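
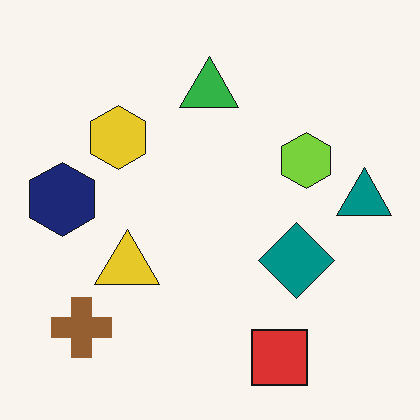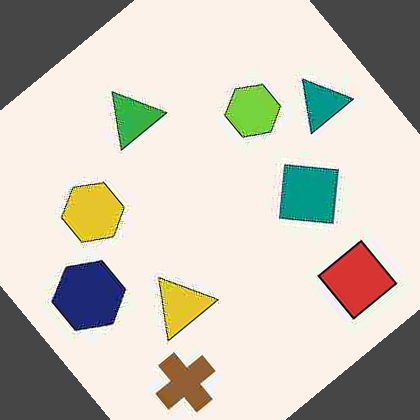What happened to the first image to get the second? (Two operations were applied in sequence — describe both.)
This is the original image degraded with heavy JPEG compression, then rotated counter-clockwise by a large amount — several tens of degrees.

Blocky 8×8 compression artifacts appear around shape edges and the flat background shows ringing — characteristic JPEG degradation. Every shape is tilted by the same angle and the image corners show triangular fill wedges — a whole-image rotation by a non-right angle.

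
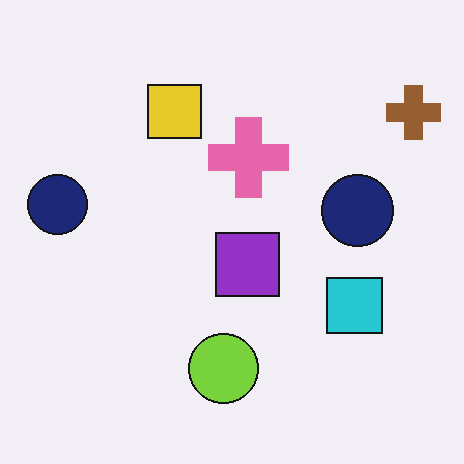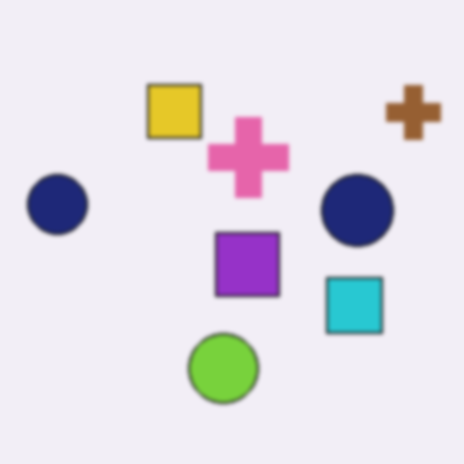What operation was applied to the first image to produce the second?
This is the original image lightly blurred.

Shape edges and outlines are uniformly softened across the whole image.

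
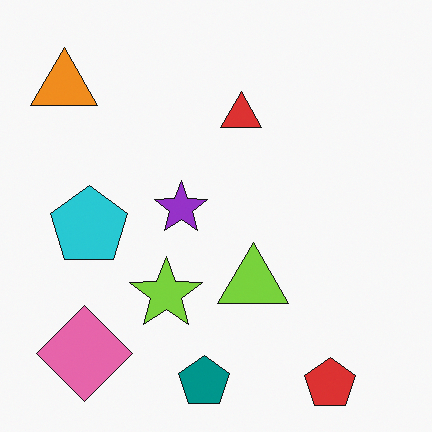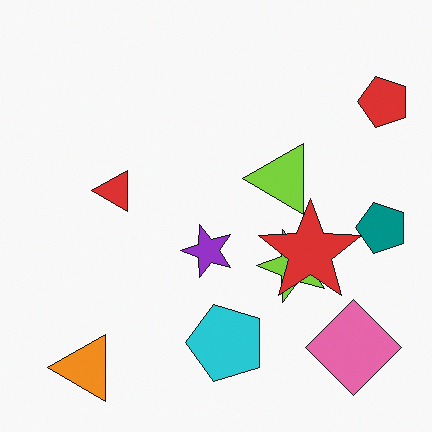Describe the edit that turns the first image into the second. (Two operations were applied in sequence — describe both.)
The image was rotated 90° counter-clockwise, then overlaid with an additional red star.

The red pentagon sits in the bottom-right of the first image and the top-right of the second — consistent with a whole-image 90° counter-clockwise rotation. A red star appears in the second image that is absent from the first.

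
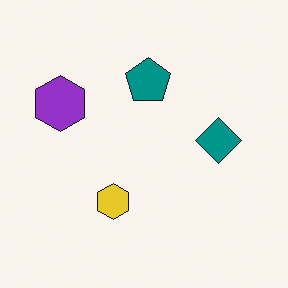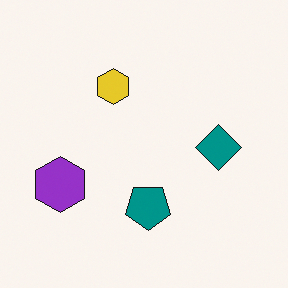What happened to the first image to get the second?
This is the original image flipped vertically (top ↔ bottom).

The teal pentagon is in the top of the first image and the bottom of the second — shapes on opposite sides of the horizontal midline have swapped in a mirror flip.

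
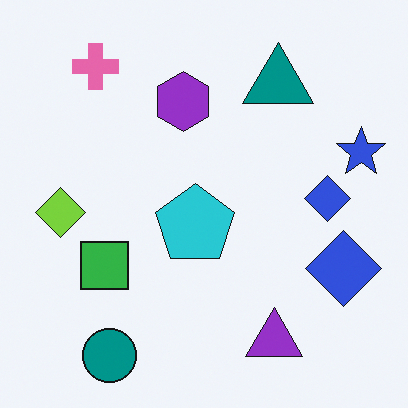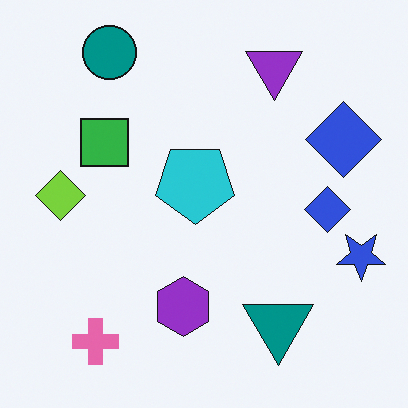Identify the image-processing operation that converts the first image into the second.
Flipped vertically (top ↔ bottom).

The teal circle is in the bottom-left of the first image and the top-left of the second — shapes on opposite sides of the horizontal midline have swapped in a mirror flip.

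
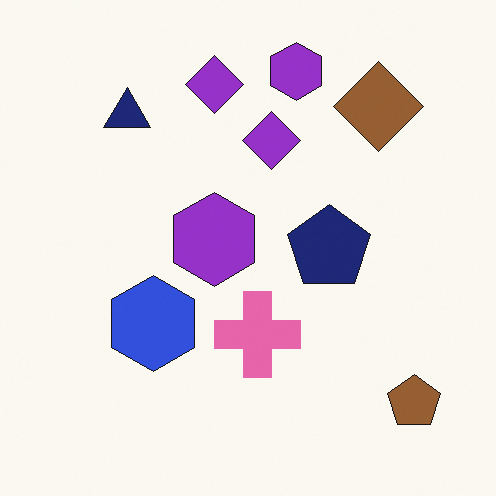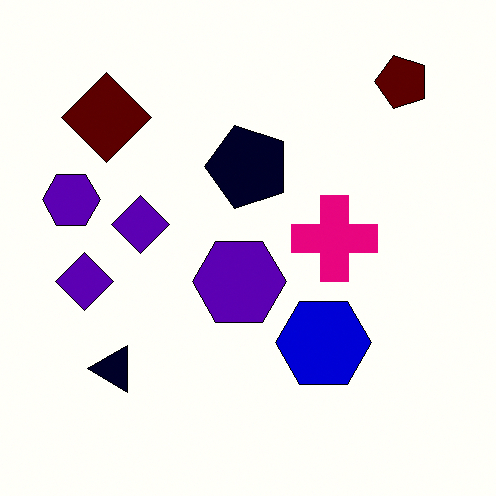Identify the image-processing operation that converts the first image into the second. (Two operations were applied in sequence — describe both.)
It was rotated 90° counter-clockwise, then given much higher contrast.

The brown pentagon sits in the bottom-right of the first image and the top-right of the second — consistent with a whole-image 90° counter-clockwise rotation. Tones are pushed away from mid-grey across the whole image — a global contrast change.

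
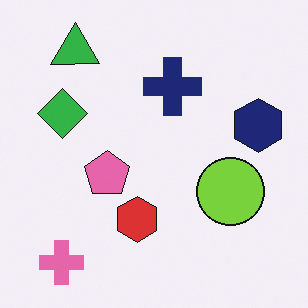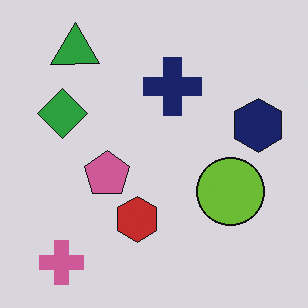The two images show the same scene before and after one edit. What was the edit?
The second image is the first slightly darkened.

Every pixel — background and shapes alike — is uniformly darkened.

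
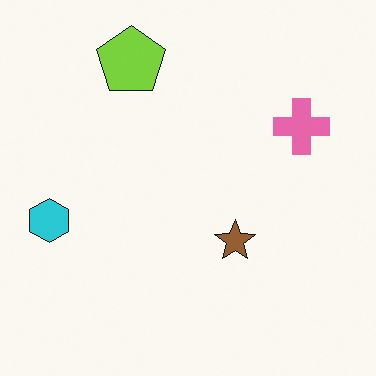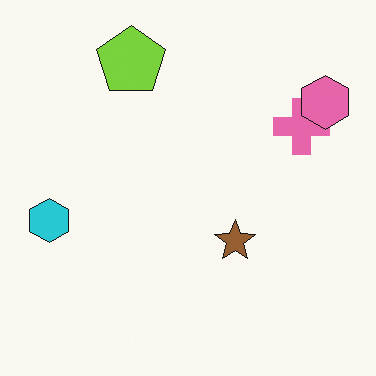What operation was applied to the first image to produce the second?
The image was overlaid with an additional pink hexagon.

A pink hexagon appears in the second image that is absent from the first.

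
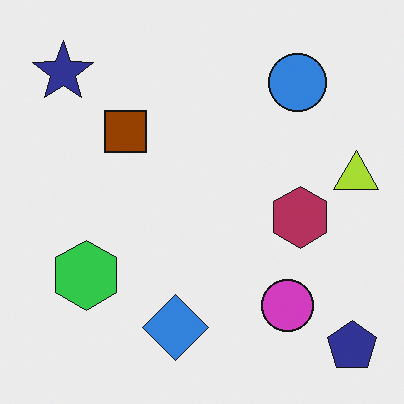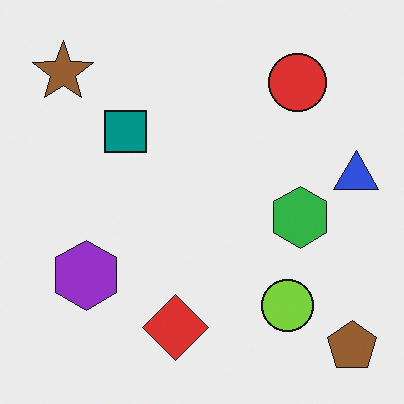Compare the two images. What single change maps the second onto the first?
The transformation is: hue-shifted through roughly half the color wheel.

Every shape's color has rotated by the same amount around the hue wheel — a uniform hue shift.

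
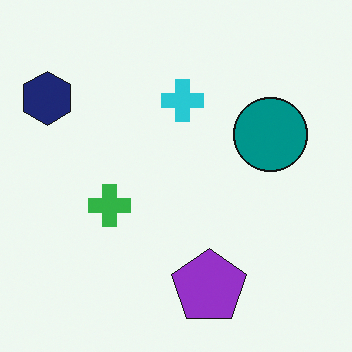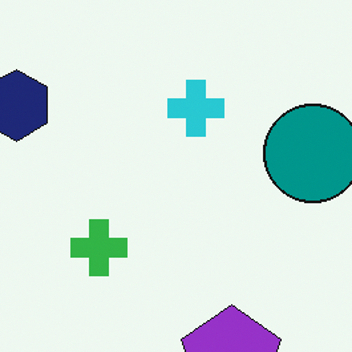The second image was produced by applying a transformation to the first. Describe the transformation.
It was cropped slightly and scaled back up.

The visible shapes are larger and the field of view is narrower; shapes near the original edges may be partly or wholly outside the frame — a crop-and-rescale.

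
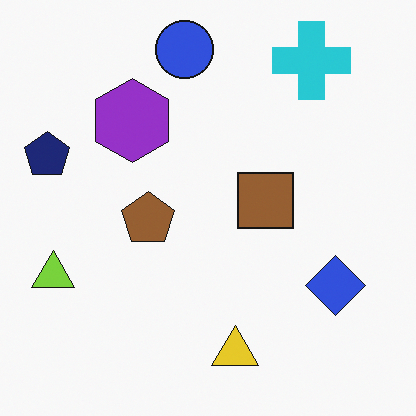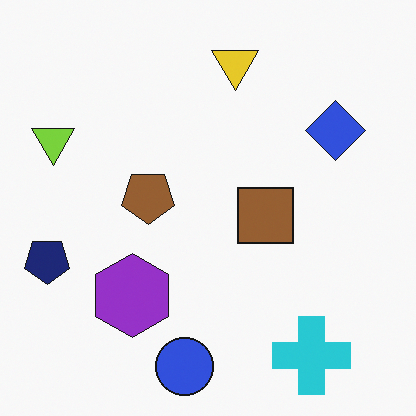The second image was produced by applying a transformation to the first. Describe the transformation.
It was flipped vertically (top ↔ bottom).

The blue circle is in the top of the first image and the bottom of the second — shapes on opposite sides of the horizontal midline have swapped in a mirror flip.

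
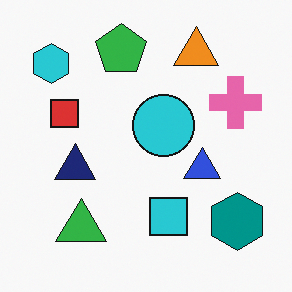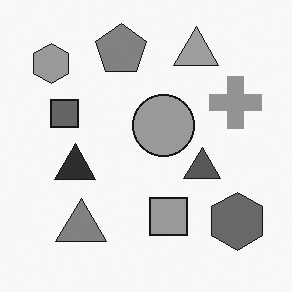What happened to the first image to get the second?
This is the original image converted to grayscale.

All color is removed — every shape is now a shade of grey.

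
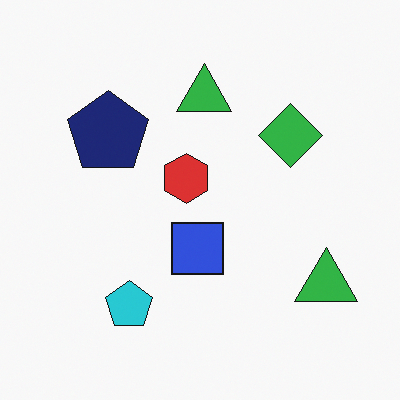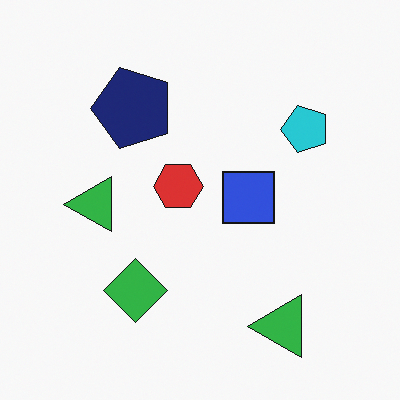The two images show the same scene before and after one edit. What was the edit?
Transposed (reflected across the top-left ↔ bottom-right diagonal).

Shapes have swapped their row and column positions — what was in the top-right is now in the bottom-left — a diagonal reflection.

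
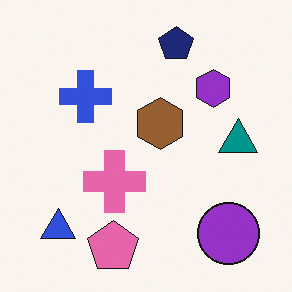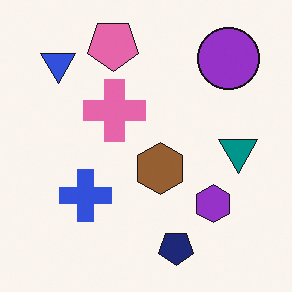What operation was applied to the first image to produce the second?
This is the original image flipped vertically (top ↔ bottom).

The navy pentagon is in the top of the first image and the bottom of the second — shapes on opposite sides of the horizontal midline have swapped in a mirror flip.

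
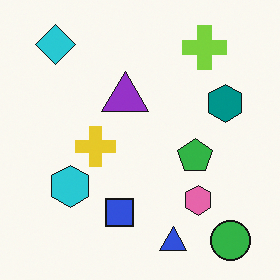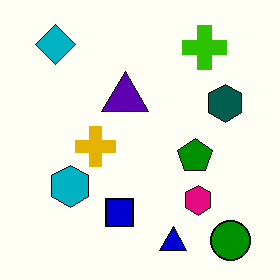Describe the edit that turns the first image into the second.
It was given much higher contrast.

Tones are pushed away from mid-grey across the whole image — a global contrast change.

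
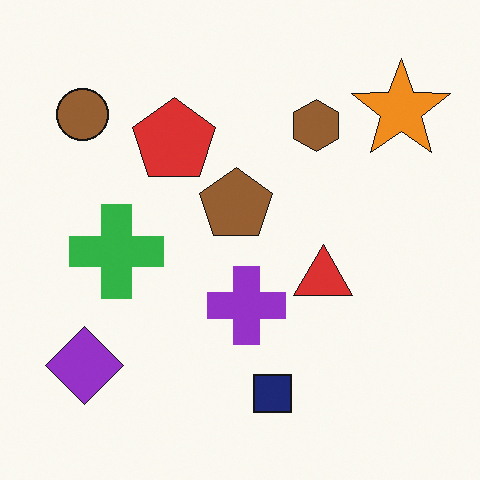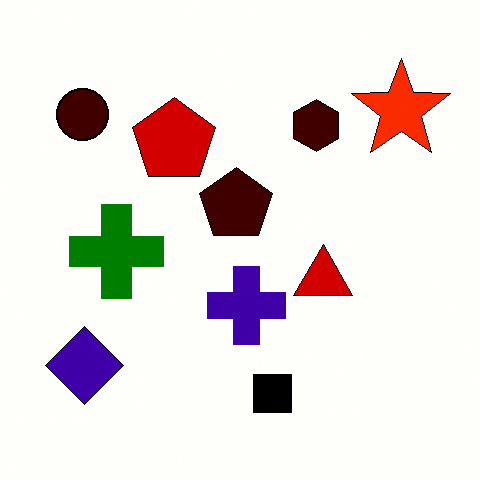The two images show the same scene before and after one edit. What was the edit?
The image was boosted in contrast.

Tones are pushed away from mid-grey across the whole image — a global contrast change.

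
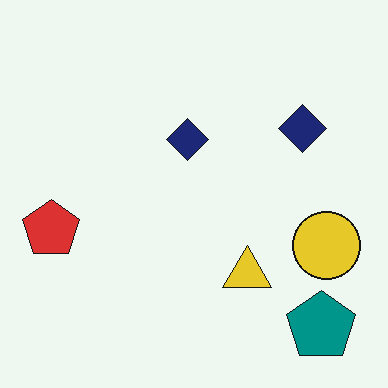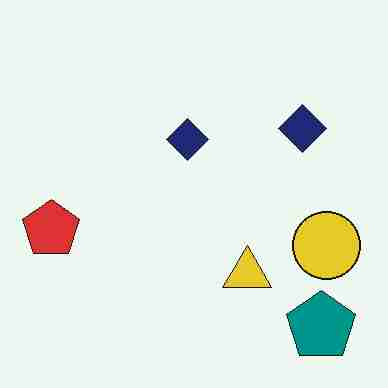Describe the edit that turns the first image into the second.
Degraded with heavy JPEG compression.

Blocky 8×8 compression artifacts appear around shape edges and the flat background shows ringing — characteristic JPEG degradation.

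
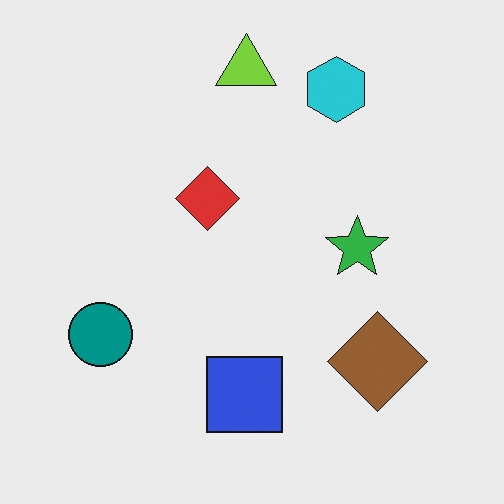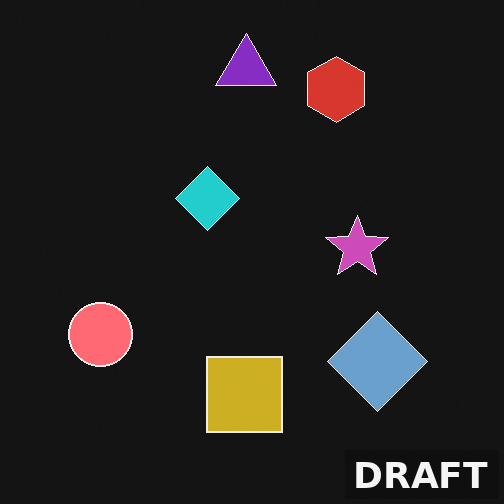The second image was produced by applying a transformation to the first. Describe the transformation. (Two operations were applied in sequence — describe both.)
The transformation is: color-inverted (negative), then watermarked with the text "DRAFT" in the lower-right corner.

The light background has become dark and every shape's color is its complement — a photographic negative. A dark label reading "DRAFT" appears in the lower-right corner.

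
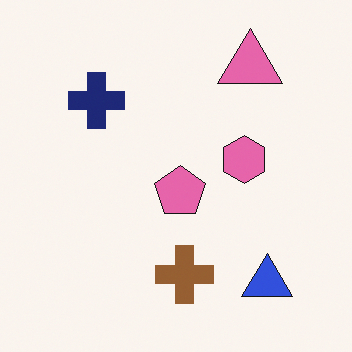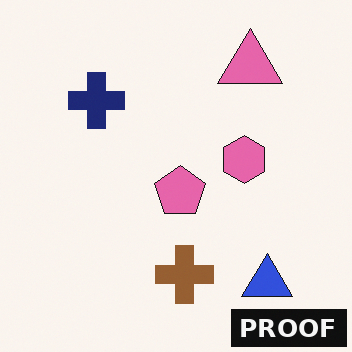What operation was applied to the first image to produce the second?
The second image is the first watermarked with the text "PROOF" in the lower-right corner.

A dark label reading "PROOF" appears in the lower-right corner.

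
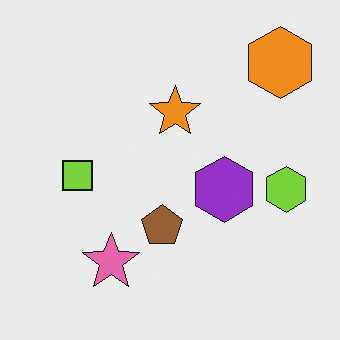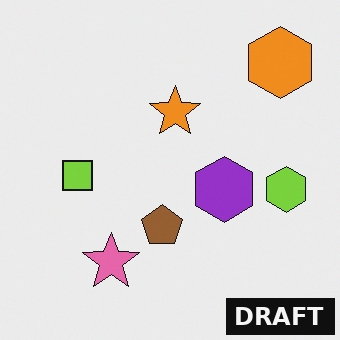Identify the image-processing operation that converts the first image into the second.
It was watermarked with the text "DRAFT" in the lower-right corner.

A dark label reading "DRAFT" appears in the lower-right corner.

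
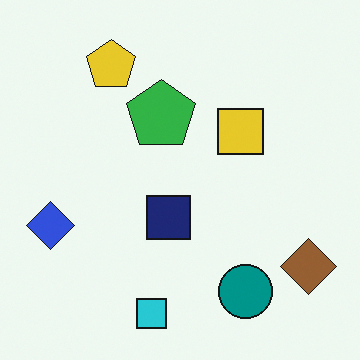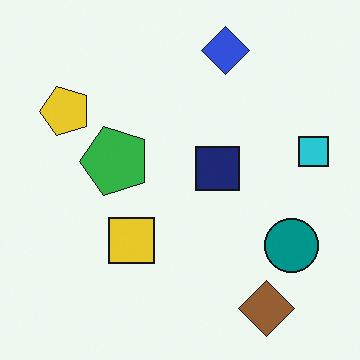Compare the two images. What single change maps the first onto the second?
This is the original image transposed (reflected across the top-left ↔ bottom-right diagonal).

Shapes have swapped their row and column positions — what was in the top-right is now in the bottom-left — a diagonal reflection.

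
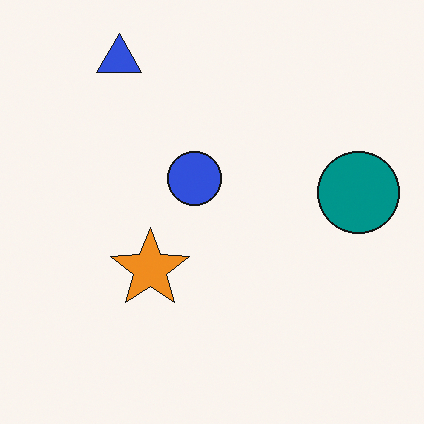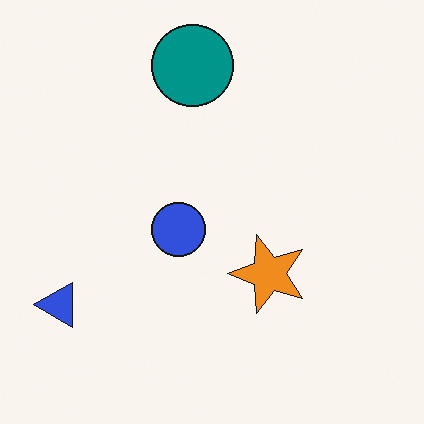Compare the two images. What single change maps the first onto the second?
It was rotated 90° counter-clockwise.

The blue triangle sits in the top-left of the first image and the bottom-left of the second — consistent with a whole-image 90° counter-clockwise rotation.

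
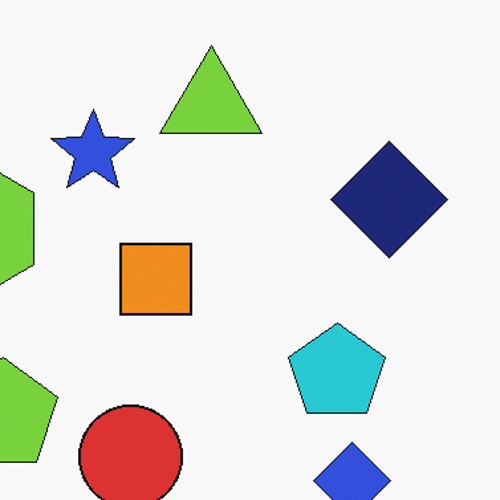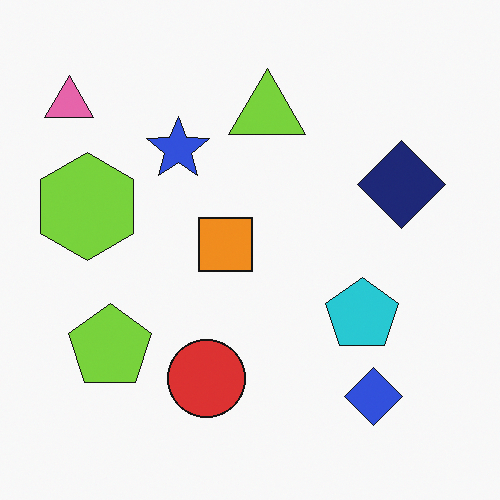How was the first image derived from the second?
The first image is the second cropped to a modestly smaller region and rescaled.

The visible shapes are larger and the field of view is narrower; shapes near the original edges may be partly or wholly outside the frame — a crop-and-rescale.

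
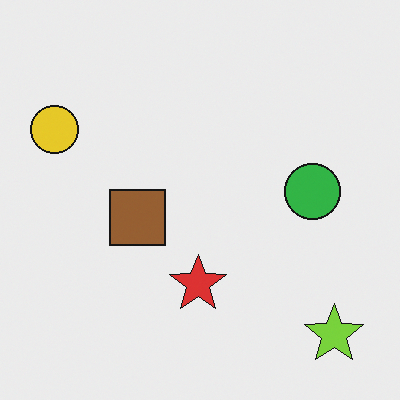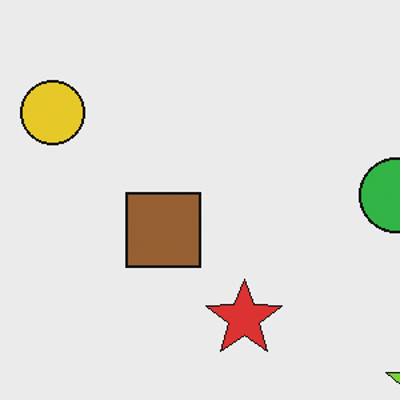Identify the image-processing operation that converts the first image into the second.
The second image is the first cropped to a modestly smaller region and rescaled.

The visible shapes are larger and the field of view is narrower; shapes near the original edges may be partly or wholly outside the frame — a crop-and-rescale.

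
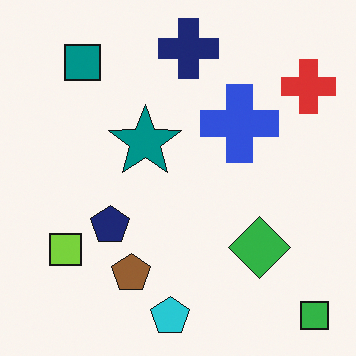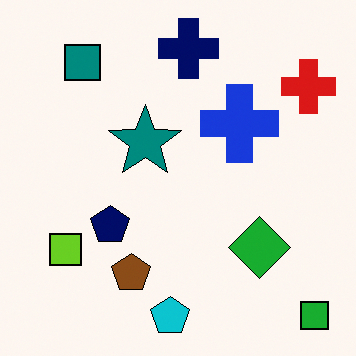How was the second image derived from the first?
It was given slightly increased contrast.

Tones are pushed away from mid-grey across the whole image — a global contrast change.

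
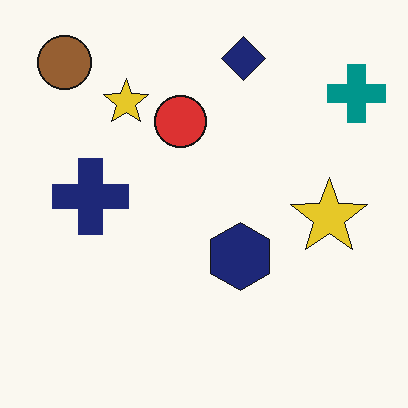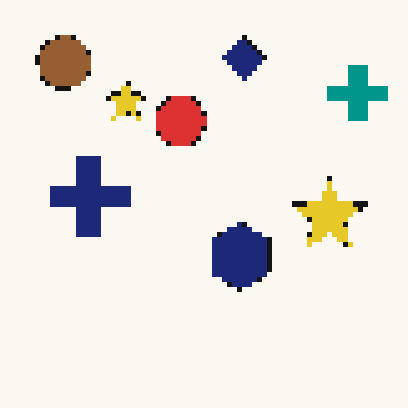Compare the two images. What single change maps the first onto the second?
The transformation is: mildly pixelated.

Shapes are reduced to large square blocks; fine edges and outlines are lost — a downscale-then-upscale (mosaic) effect.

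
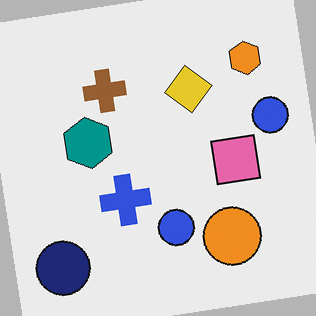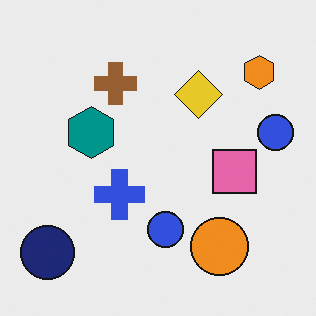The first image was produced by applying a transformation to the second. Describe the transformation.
Rotated counter-clockwise by a few degrees.

Every shape is tilted by the same angle and the image corners show triangular fill wedges — a whole-image rotation by a non-right angle.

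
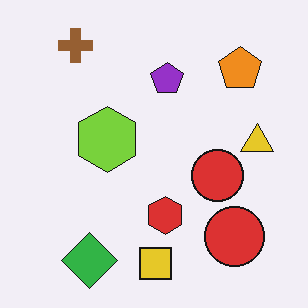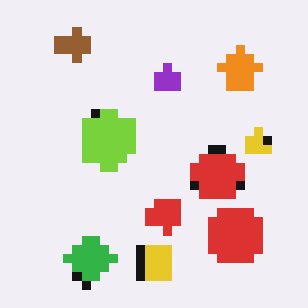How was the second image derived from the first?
Coarsely pixelated.

Shapes are reduced to large square blocks; fine edges and outlines are lost — a downscale-then-upscale (mosaic) effect.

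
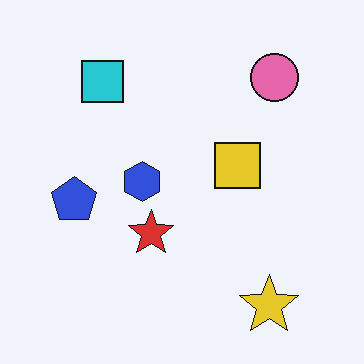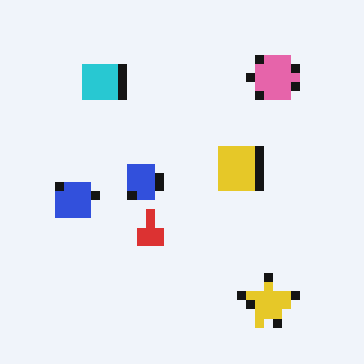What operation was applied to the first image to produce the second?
The second image is the first coarsely pixelated.

Shapes are reduced to large square blocks; fine edges and outlines are lost — a downscale-then-upscale (mosaic) effect.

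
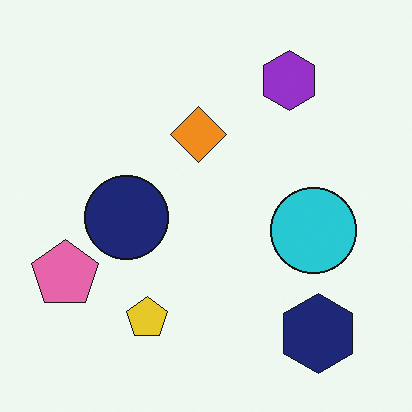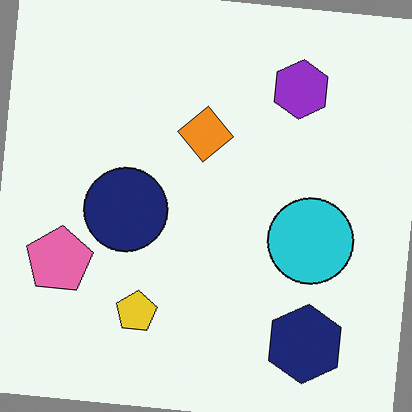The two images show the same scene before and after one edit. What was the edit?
It was rotated clockwise by a small amount.

Every shape is tilted by the same angle and the image corners show triangular fill wedges — a whole-image rotation by a non-right angle.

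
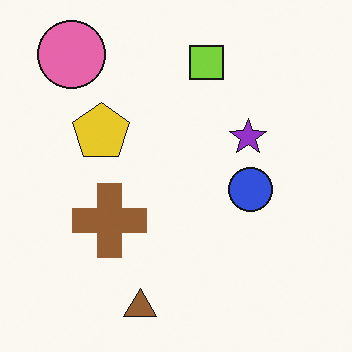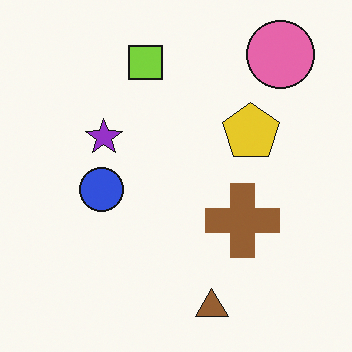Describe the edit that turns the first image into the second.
The second image is the first flipped horizontally (left ↔ right).

The pink circle is in the top-left of the first image and the top-right of the second — shapes on opposite sides of the vertical midline have swapped in a mirror flip.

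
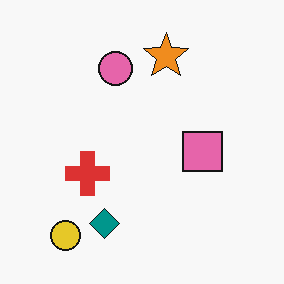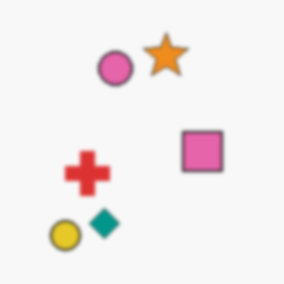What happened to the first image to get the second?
Slightly softened.

Shape edges and outlines are uniformly softened across the whole image.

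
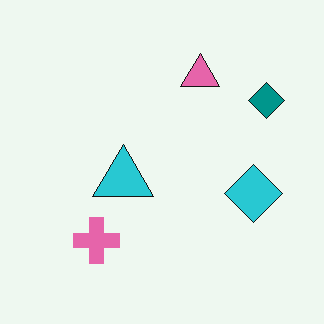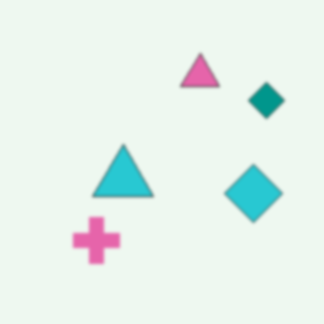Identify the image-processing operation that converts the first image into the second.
The transformation is: lightly blurred.

Shape edges and outlines are uniformly softened across the whole image.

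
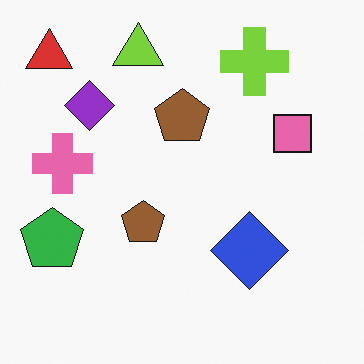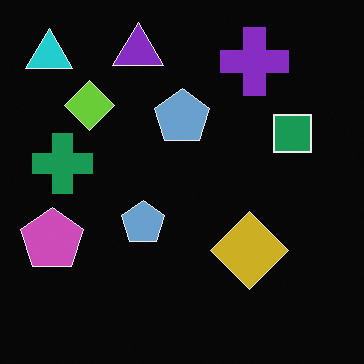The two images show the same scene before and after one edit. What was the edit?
It was color-inverted (negative).

The light background has become dark and every shape's color is its complement — a photographic negative.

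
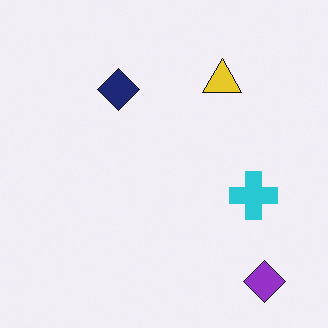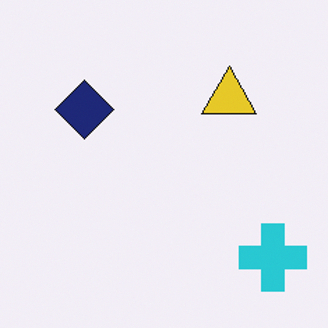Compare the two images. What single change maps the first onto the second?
The image was cropped to a modestly smaller region and rescaled.

The visible shapes are larger and the field of view is narrower; shapes near the original edges may be partly or wholly outside the frame — a crop-and-rescale.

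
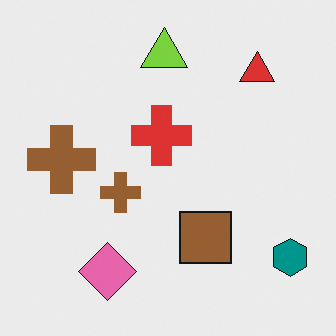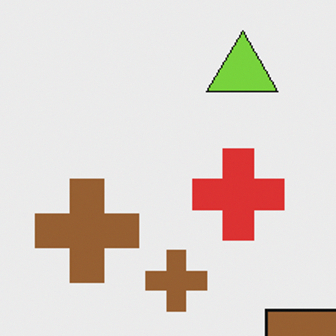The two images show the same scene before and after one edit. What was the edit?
The transformation is: cropped slightly and scaled back up.

The visible shapes are larger and the field of view is narrower; shapes near the original edges may be partly or wholly outside the frame — a crop-and-rescale.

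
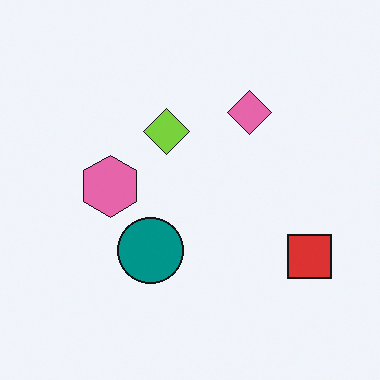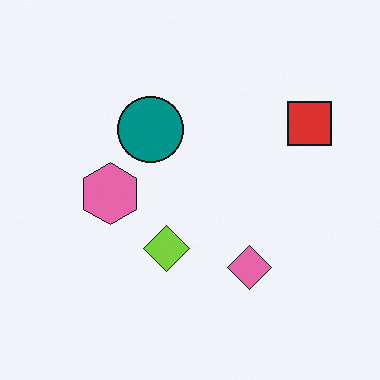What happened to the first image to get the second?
The second image is the first flipped vertically (top ↔ bottom).

The pink diamond is in the top of the first image and the bottom of the second — shapes on opposite sides of the horizontal midline have swapped in a mirror flip.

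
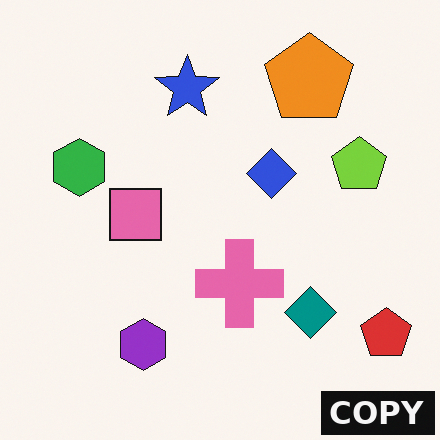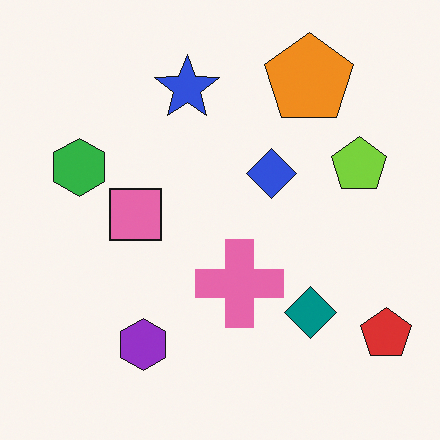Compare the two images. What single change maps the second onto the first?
This is the original image watermarked with the text "COPY" in the lower-right corner.

A dark label reading "COPY" appears in the lower-right corner.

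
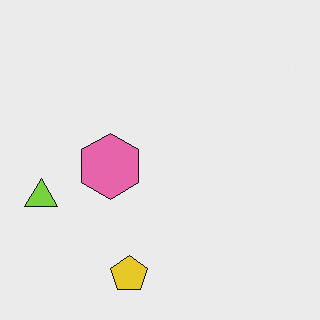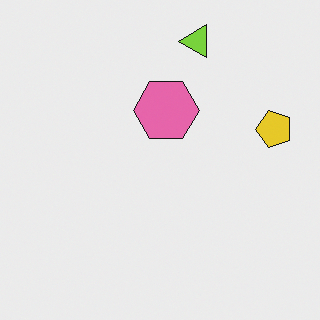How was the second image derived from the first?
The second image is the first transposed (reflected across the top-left ↔ bottom-right diagonal).

Shapes have swapped their row and column positions — what was in the top-right is now in the bottom-left — a diagonal reflection.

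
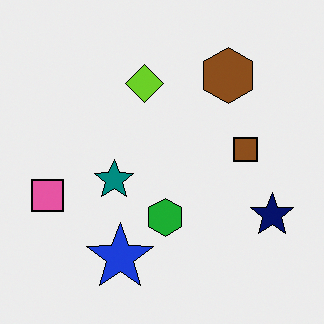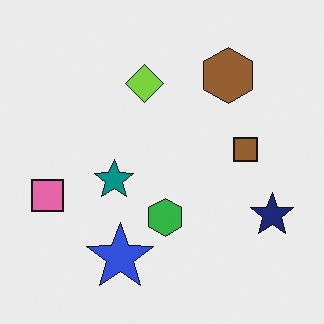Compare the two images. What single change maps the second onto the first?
It was given slightly increased contrast.

Tones are pushed away from mid-grey across the whole image — a global contrast change.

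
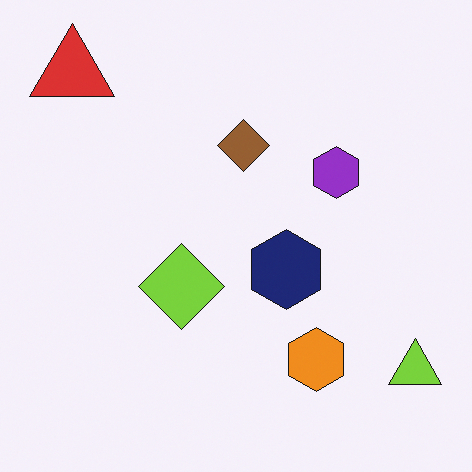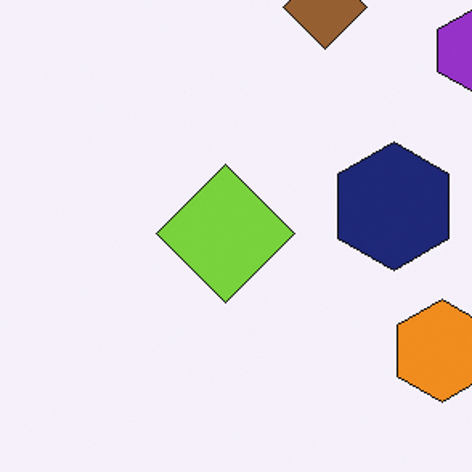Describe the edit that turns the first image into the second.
The second image is the first cropped slightly and scaled back up.

The visible shapes are larger and the field of view is narrower; shapes near the original edges may be partly or wholly outside the frame — a crop-and-rescale.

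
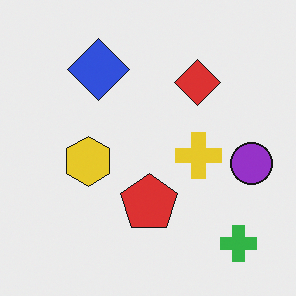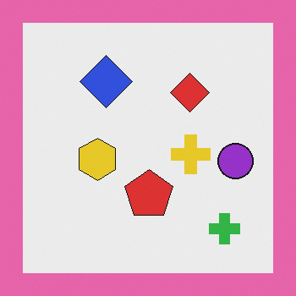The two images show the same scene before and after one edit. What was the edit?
This is the original image framed with a pink border.

A solid pink frame runs around the edge of the second image, with the content slightly shrunk inside it.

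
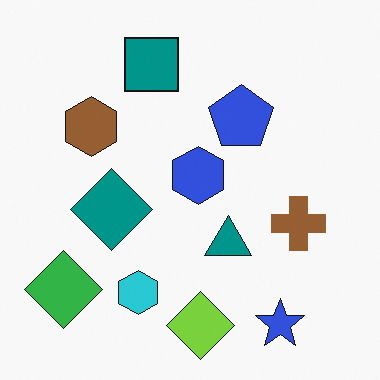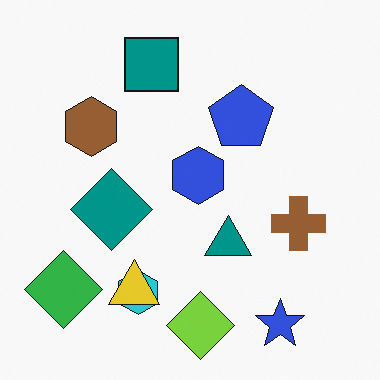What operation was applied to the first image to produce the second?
This is the original image overlaid with an additional yellow triangle.

A yellow triangle appears in the second image that is absent from the first.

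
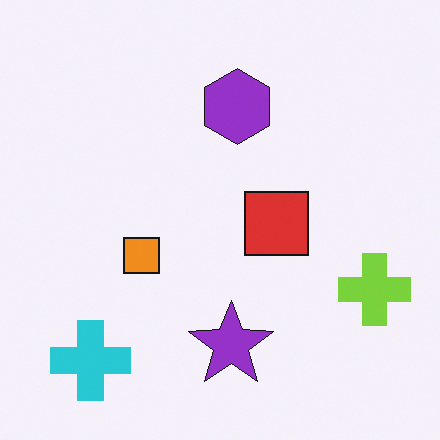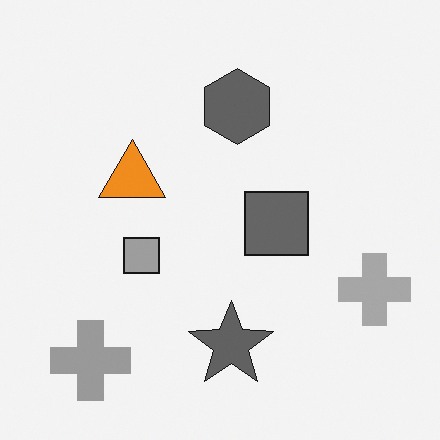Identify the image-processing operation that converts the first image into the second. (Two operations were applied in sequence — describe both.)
Converted to grayscale, then overlaid with an additional orange triangle.

All color is removed — every shape is now a shade of grey. An orange triangle appears in the second image that is absent from the first.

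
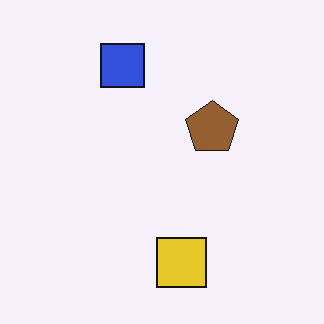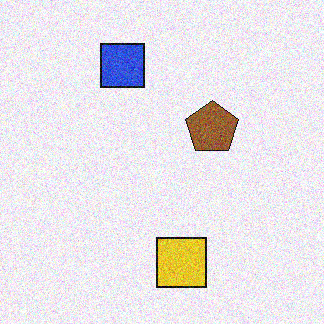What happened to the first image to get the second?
The image was degraded with visible gaussian noise.

Random speckle covers the whole image, including the flat background.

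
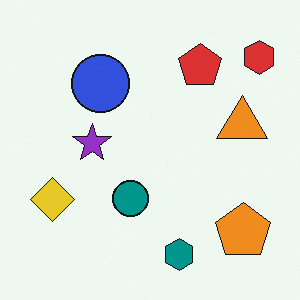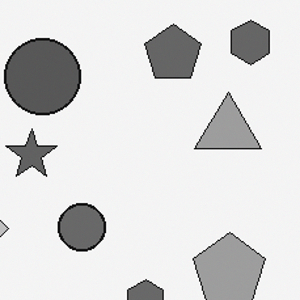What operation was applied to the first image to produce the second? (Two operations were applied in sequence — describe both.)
This is the original image cropped slightly and scaled back up, then converted to grayscale.

The visible shapes are larger and the field of view is narrower; shapes near the original edges may be partly or wholly outside the frame — a crop-and-rescale. All color is removed — every shape is now a shade of grey.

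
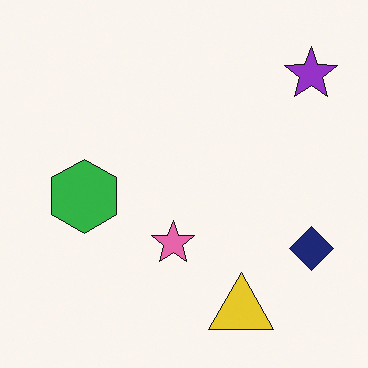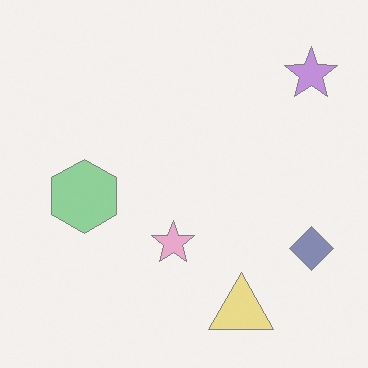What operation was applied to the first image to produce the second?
The image was given much lower contrast.

Tones are pushed toward mid-grey across the whole image — a global contrast change.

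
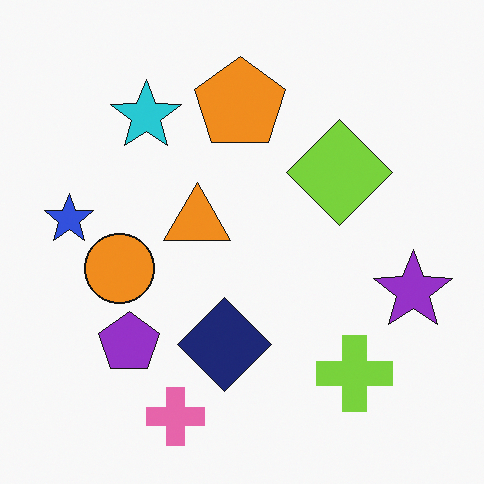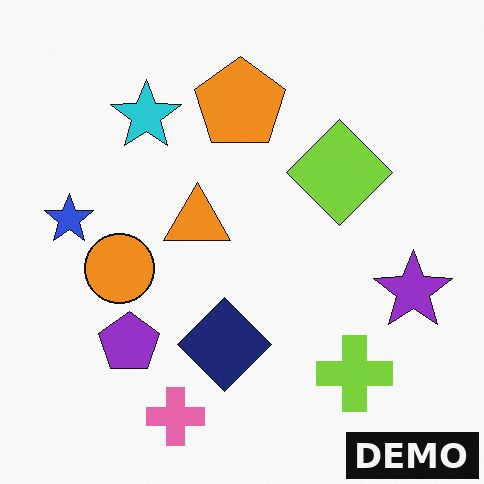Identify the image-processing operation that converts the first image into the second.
The transformation is: watermarked with the text "DEMO" in the lower-right corner.

A dark label reading "DEMO" appears in the lower-right corner.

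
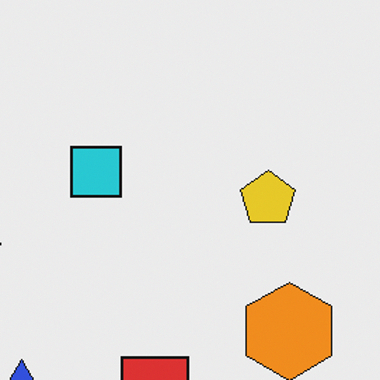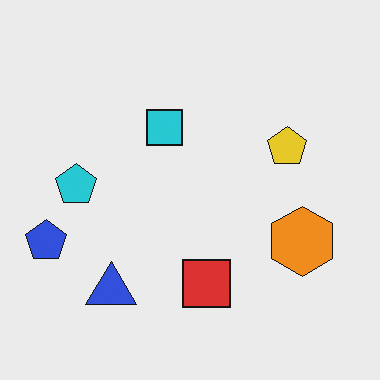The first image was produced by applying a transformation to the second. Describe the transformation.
The image was cropped to a modestly smaller region and rescaled.

The visible shapes are larger and the field of view is narrower; shapes near the original edges may be partly or wholly outside the frame — a crop-and-rescale.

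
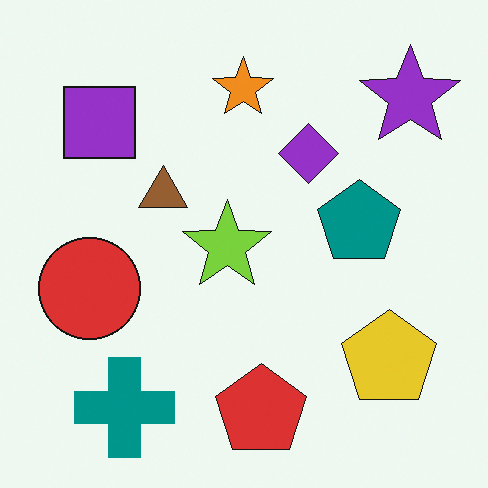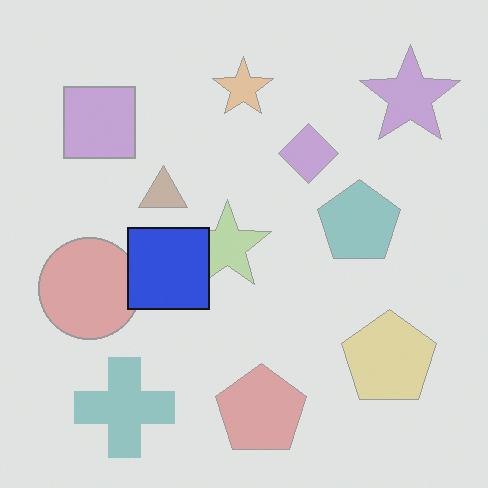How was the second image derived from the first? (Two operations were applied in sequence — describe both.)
Given much lower contrast, then overlaid with an additional blue square.

Tones are pushed toward mid-grey across the whole image — a global contrast change. A blue square appears in the second image that is absent from the first.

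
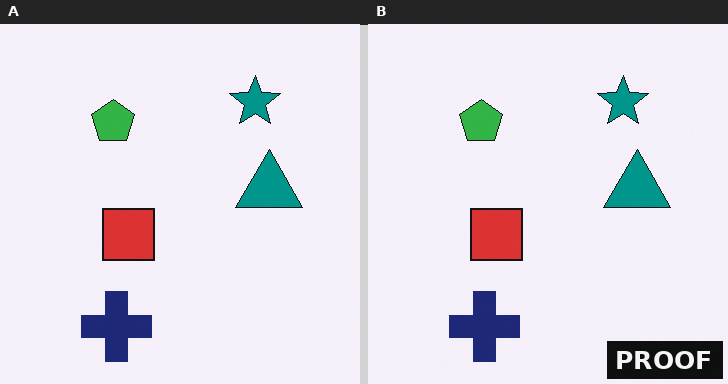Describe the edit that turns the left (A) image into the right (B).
Watermarked with the text "PROOF" in the lower-right corner.

A dark label reading "PROOF" appears in the lower-right corner.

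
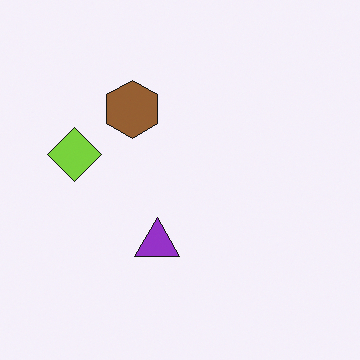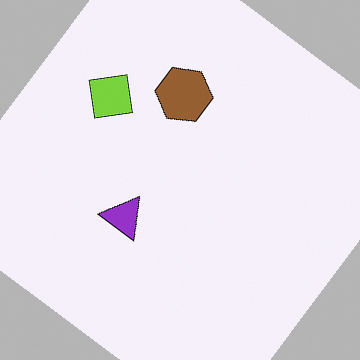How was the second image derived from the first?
It was rotated clockwise by a large amount — several tens of degrees.

Every shape is tilted by the same angle and the image corners show triangular fill wedges — a whole-image rotation by a non-right angle.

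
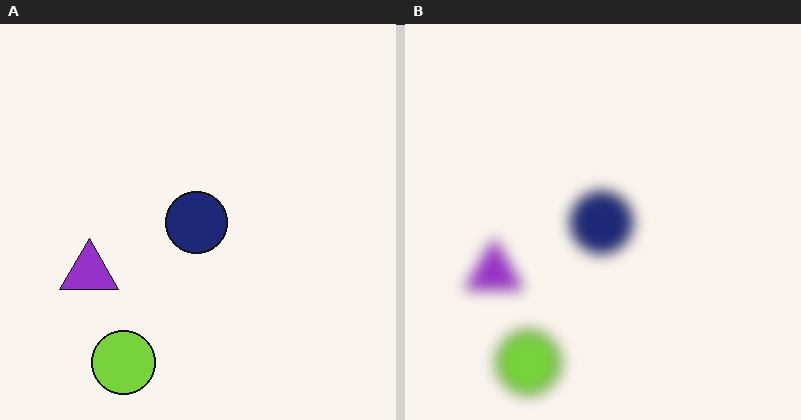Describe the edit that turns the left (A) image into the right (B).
The image was strongly gaussian-blurred.

Shape edges and outlines are uniformly softened across the whole image.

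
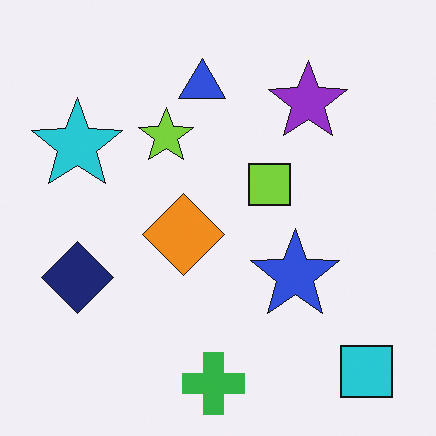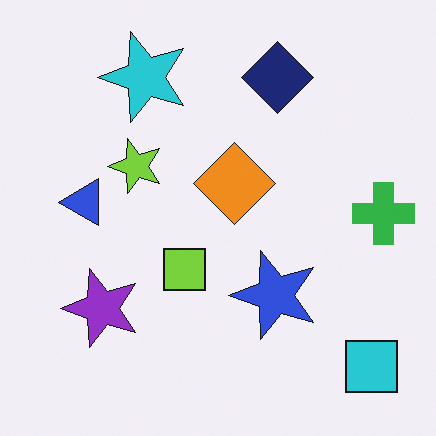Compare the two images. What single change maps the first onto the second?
The image was transposed (reflected across the top-left ↔ bottom-right diagonal).

Shapes have swapped their row and column positions — what was in the top-right is now in the bottom-left — a diagonal reflection.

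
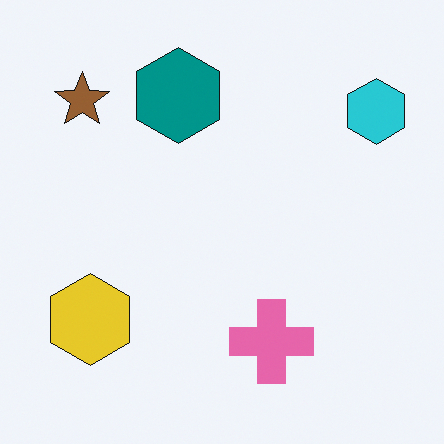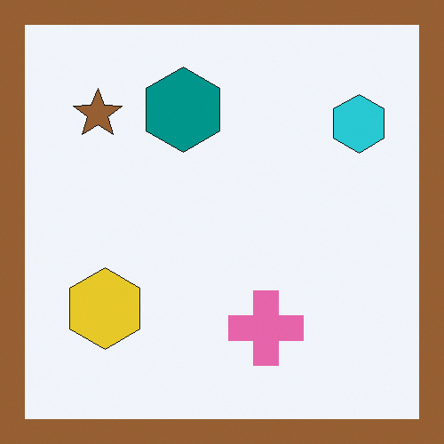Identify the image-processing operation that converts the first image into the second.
Framed with a brown border.

A solid brown frame runs around the edge of the second image, with the content slightly shrunk inside it.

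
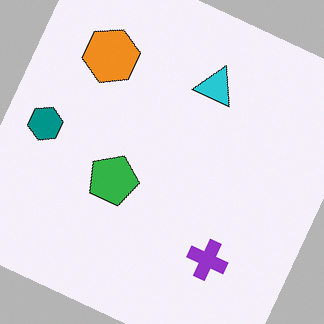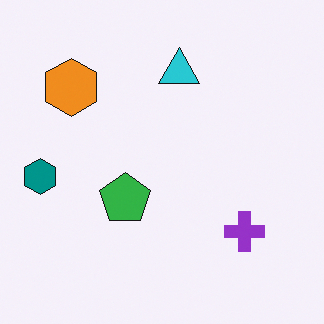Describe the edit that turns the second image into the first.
Rotated clockwise by a clearly visible amount.

Every shape is tilted by the same angle and the image corners show triangular fill wedges — a whole-image rotation by a non-right angle.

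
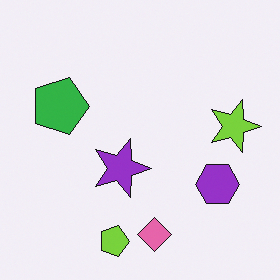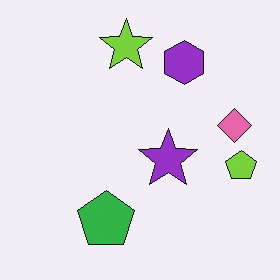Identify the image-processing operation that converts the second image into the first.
The first image is the second rotated 90° clockwise.

The lime pentagon sits in the right of the second image and the bottom of the first — consistent with a whole-image 90° clockwise rotation.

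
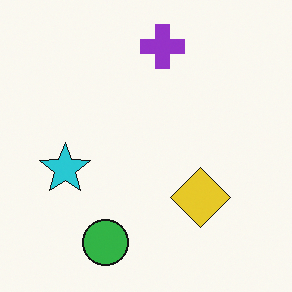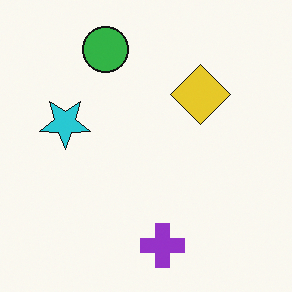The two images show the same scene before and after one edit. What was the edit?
The second image is the first flipped vertically (top ↔ bottom).

The purple cross is in the top of the first image and the bottom of the second — shapes on opposite sides of the horizontal midline have swapped in a mirror flip.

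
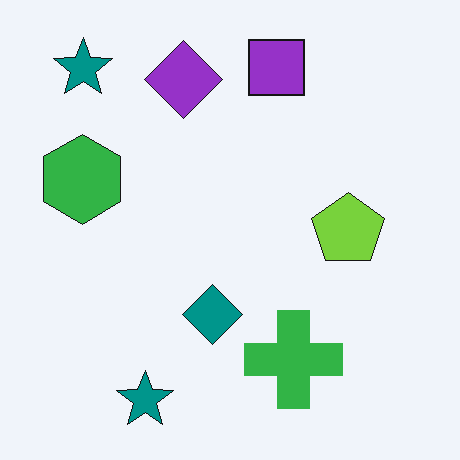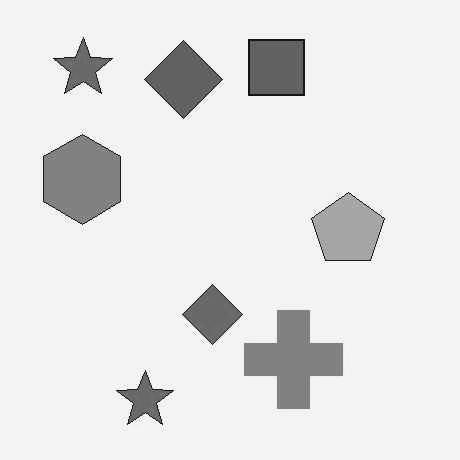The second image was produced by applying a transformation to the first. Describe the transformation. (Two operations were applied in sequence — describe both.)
Given moderate JPEG compression, then converted to grayscale.

Blocky 8×8 compression artifacts appear around shape edges and the flat background shows ringing — characteristic JPEG degradation. All color is removed — every shape is now a shade of grey.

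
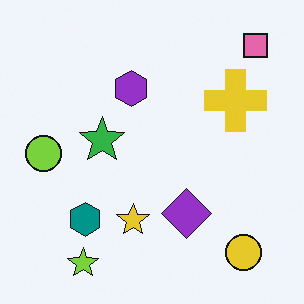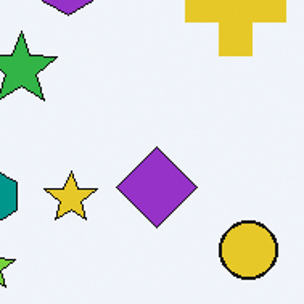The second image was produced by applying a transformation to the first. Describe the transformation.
The image was cropped slightly and scaled back up.

The visible shapes are larger and the field of view is narrower; shapes near the original edges may be partly or wholly outside the frame — a crop-and-rescale.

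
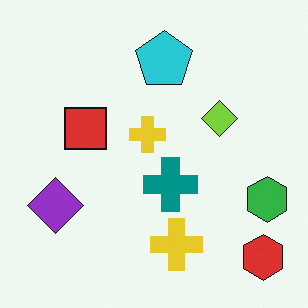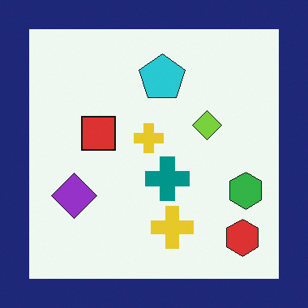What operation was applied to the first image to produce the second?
The transformation is: framed with a navy border.

A solid navy frame runs around the edge of the second image, with the content slightly shrunk inside it.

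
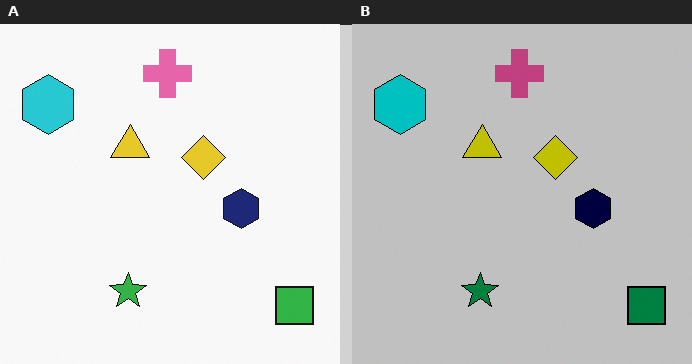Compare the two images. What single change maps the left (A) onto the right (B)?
It was heavily posterized to just a handful of flat colors.

Each flat color has snapped to a coarser quantized level — most visibly, the near-white background has dropped to a flat grey.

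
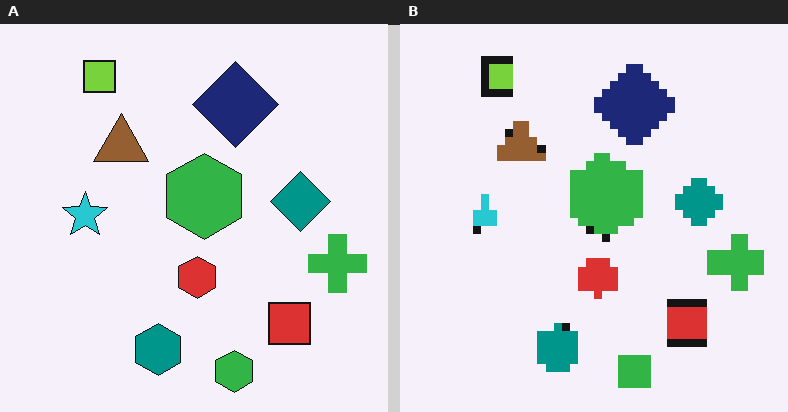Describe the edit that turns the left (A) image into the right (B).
It was pixelated into visible square blocks.

Shapes are reduced to large square blocks; fine edges and outlines are lost — a downscale-then-upscale (mosaic) effect.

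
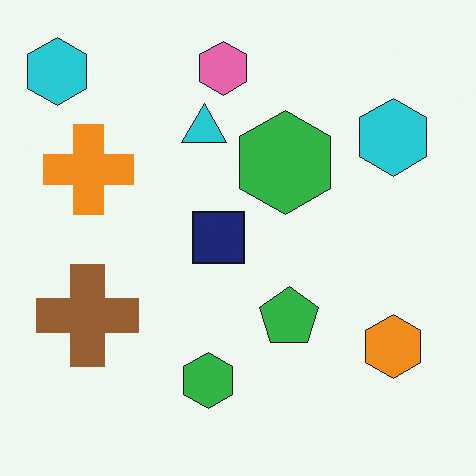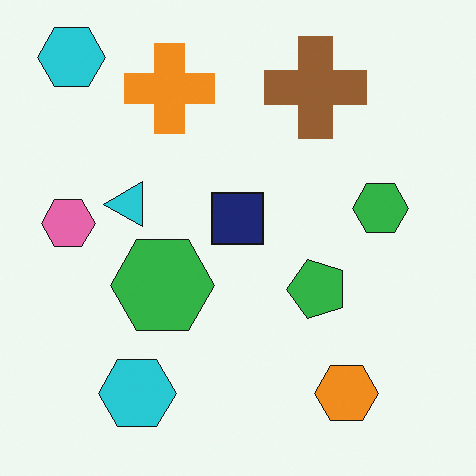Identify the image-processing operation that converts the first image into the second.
The image was transposed (reflected across the top-left ↔ bottom-right diagonal).

Shapes have swapped their row and column positions — what was in the top-right is now in the bottom-left — a diagonal reflection.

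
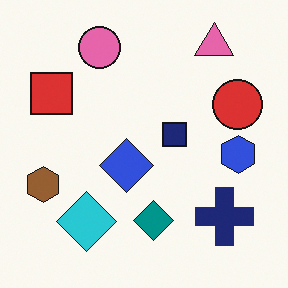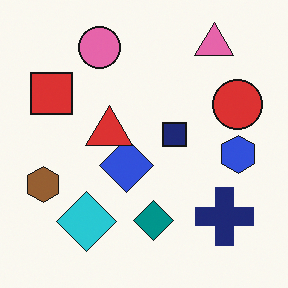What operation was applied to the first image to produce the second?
The second image is the first overlaid with an additional red triangle.

A red triangle appears in the second image that is absent from the first.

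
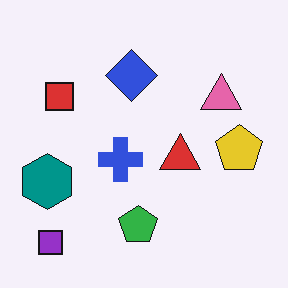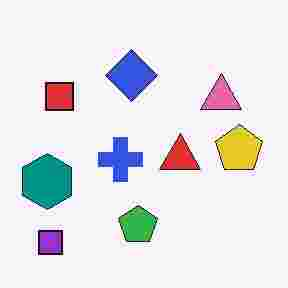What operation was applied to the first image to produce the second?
The second image is the first degraded with heavy JPEG compression.

Blocky 8×8 compression artifacts appear around shape edges and the flat background shows ringing — characteristic JPEG degradation.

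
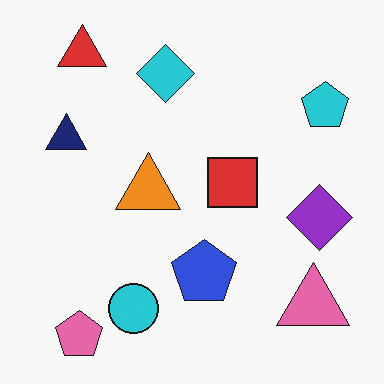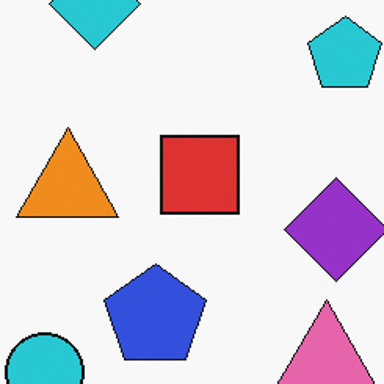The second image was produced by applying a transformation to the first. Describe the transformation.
The transformation is: cropped to a modestly smaller region and rescaled.

The visible shapes are larger and the field of view is narrower; shapes near the original edges may be partly or wholly outside the frame — a crop-and-rescale.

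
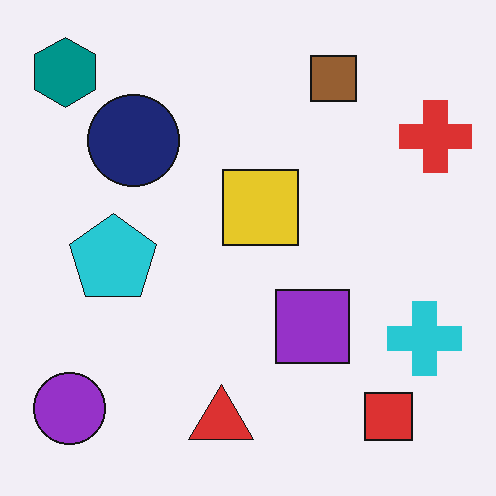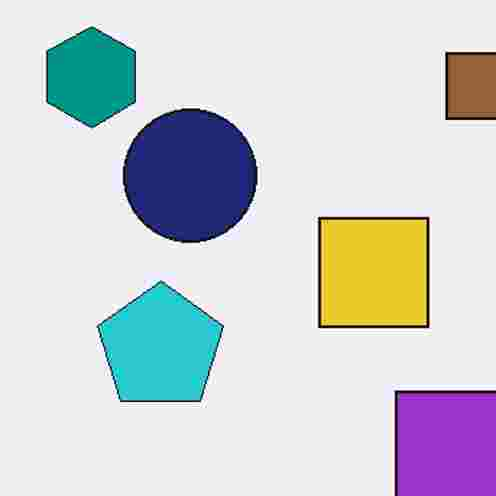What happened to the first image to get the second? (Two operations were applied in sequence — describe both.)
The image was cropped slightly and scaled back up, then heavily JPEG-compressed with obvious blocking artifacts.

The visible shapes are larger and the field of view is narrower; shapes near the original edges may be partly or wholly outside the frame — a crop-and-rescale. Blocky 8×8 compression artifacts appear around shape edges and the flat background shows ringing — characteristic JPEG degradation.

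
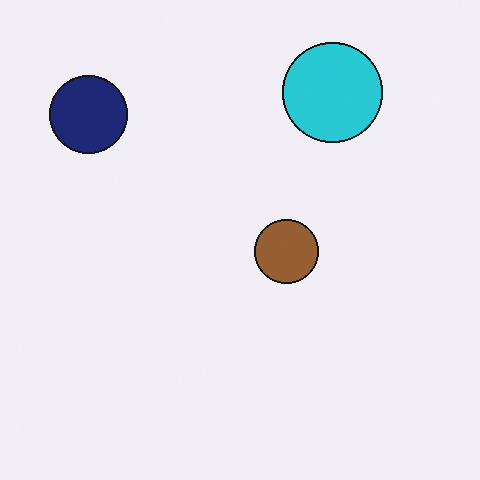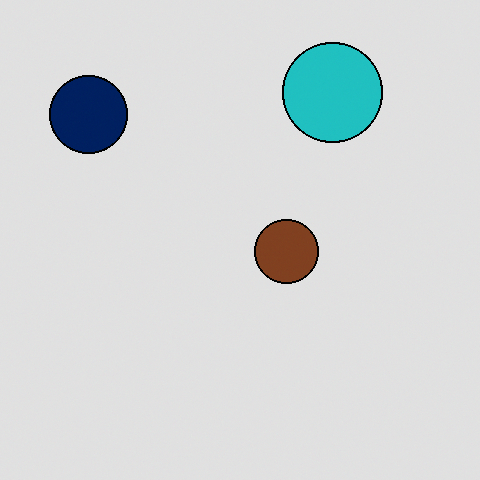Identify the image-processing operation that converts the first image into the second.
Posterized to a reduced palette.

Each flat color has snapped to a coarser quantized level — most visibly, the near-white background has dropped to a flat grey.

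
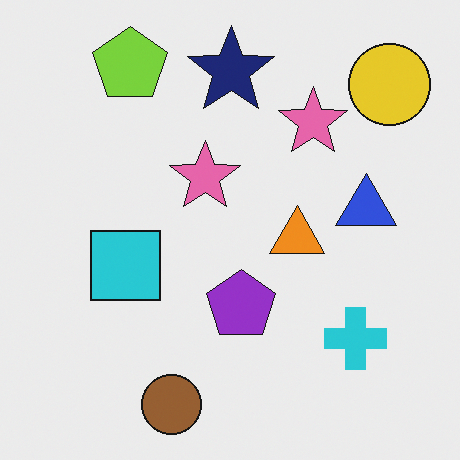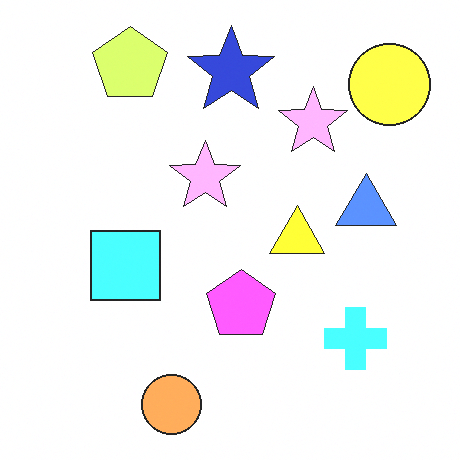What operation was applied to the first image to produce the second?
The second image is the first substantially brightened.

Every pixel — background and shapes alike — is uniformly brightened.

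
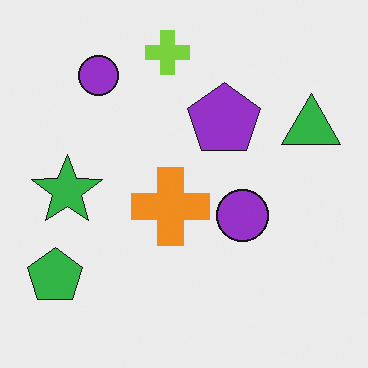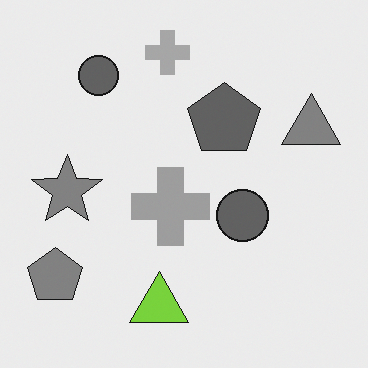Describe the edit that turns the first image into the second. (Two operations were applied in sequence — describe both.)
Converted to grayscale, then overlaid with an additional lime triangle.

All color is removed — every shape is now a shade of grey. A lime triangle appears in the second image that is absent from the first.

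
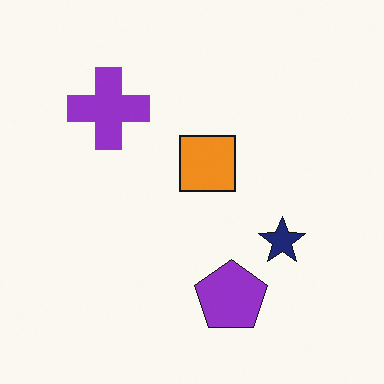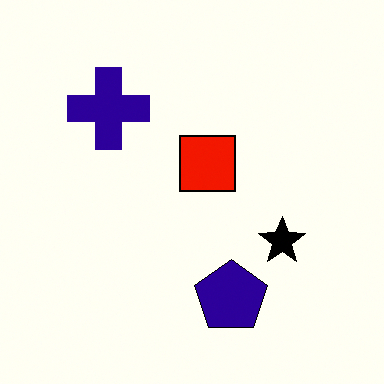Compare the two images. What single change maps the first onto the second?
Boosted in contrast.

Tones are pushed away from mid-grey across the whole image — a global contrast change.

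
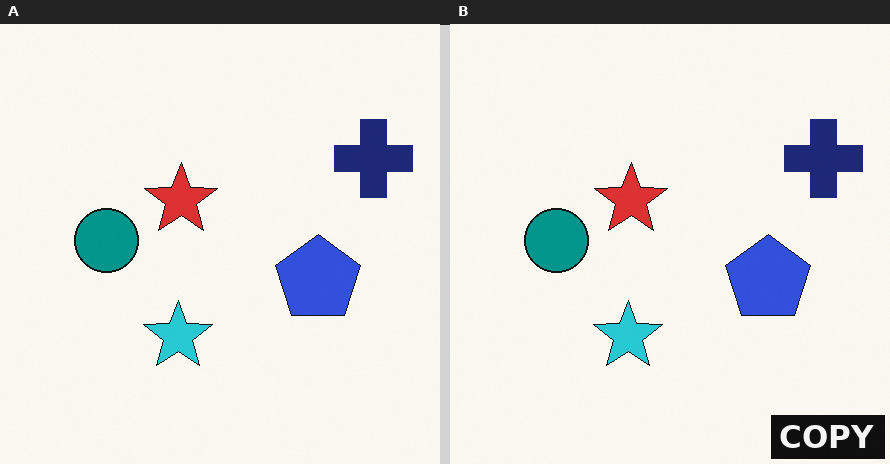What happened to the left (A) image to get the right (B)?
It was watermarked with the text "COPY" in the lower-right corner.

A dark label reading "COPY" appears in the lower-right corner.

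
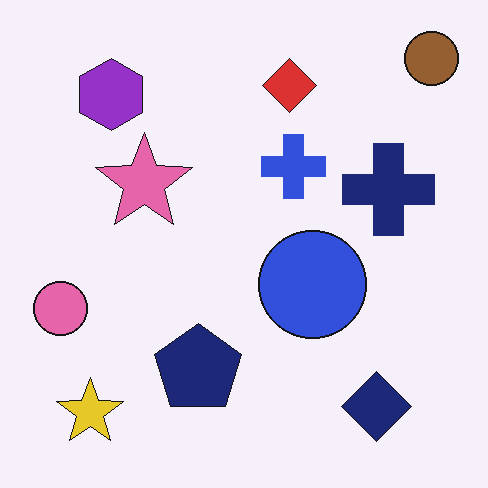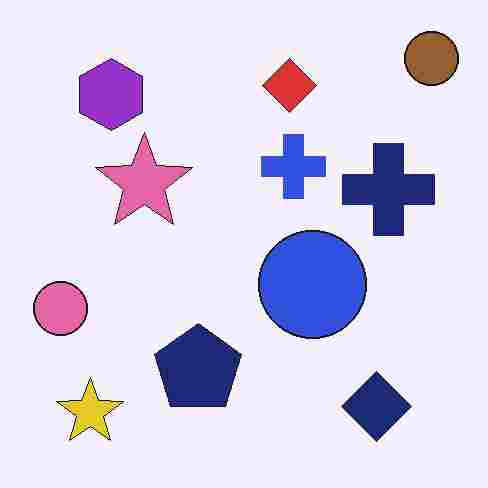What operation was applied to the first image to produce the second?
The image was heavily JPEG-compressed with obvious blocking artifacts.

Blocky 8×8 compression artifacts appear around shape edges and the flat background shows ringing — characteristic JPEG degradation.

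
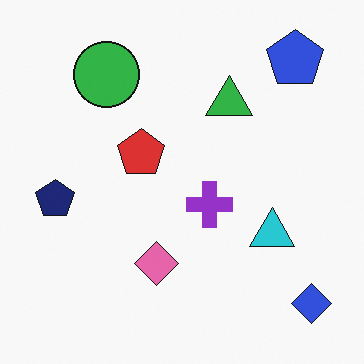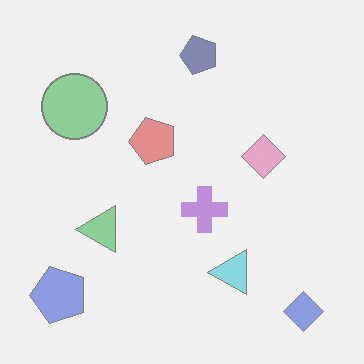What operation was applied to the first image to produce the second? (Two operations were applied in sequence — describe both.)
It was washed out (contrast reduced), then transposed (reflected across the top-left ↔ bottom-right diagonal).

Tones are pushed toward mid-grey across the whole image — a global contrast change. Shapes have swapped their row and column positions — what was in the top-right is now in the bottom-left — a diagonal reflection.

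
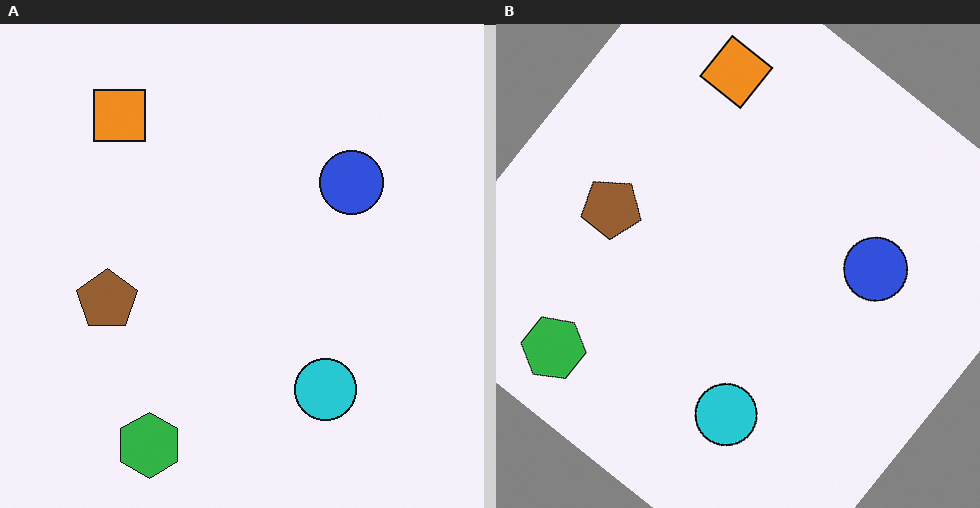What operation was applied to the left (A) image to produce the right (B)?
It was rotated clockwise by a large amount — several tens of degrees.

Every shape is tilted by the same angle and the image corners show triangular fill wedges — a whole-image rotation by a non-right angle.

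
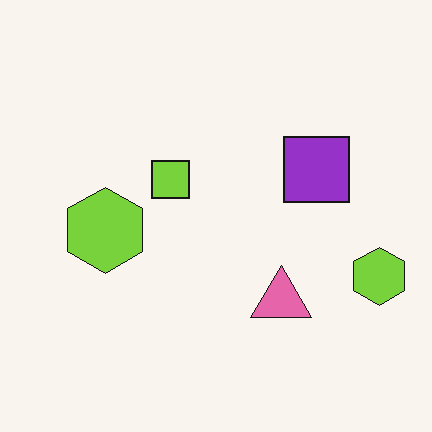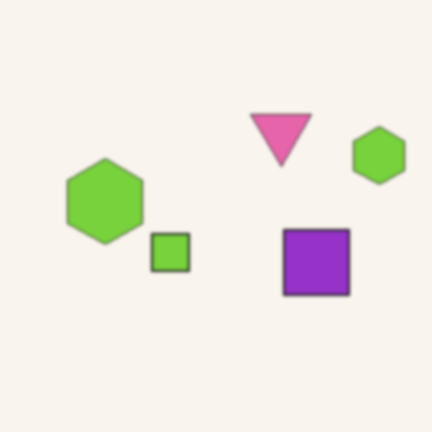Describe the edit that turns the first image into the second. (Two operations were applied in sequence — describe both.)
The second image is the first lightly blurred, then flipped vertically (top ↔ bottom).

Shape edges and outlines are uniformly softened across the whole image. The pink triangle is in the bottom of the first image and the top of the second — shapes on opposite sides of the horizontal midline have swapped in a mirror flip.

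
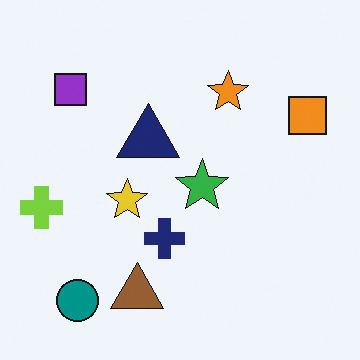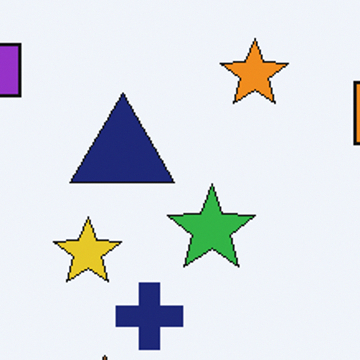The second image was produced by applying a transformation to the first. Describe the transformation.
The transformation is: cropped to a noticeably smaller region and rescaled.

The visible shapes are larger and the field of view is narrower; shapes near the original edges may be partly or wholly outside the frame — a crop-and-rescale.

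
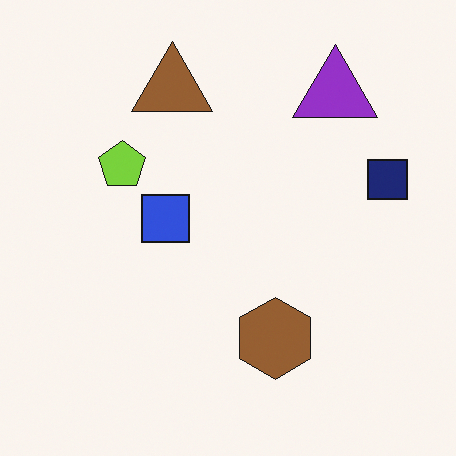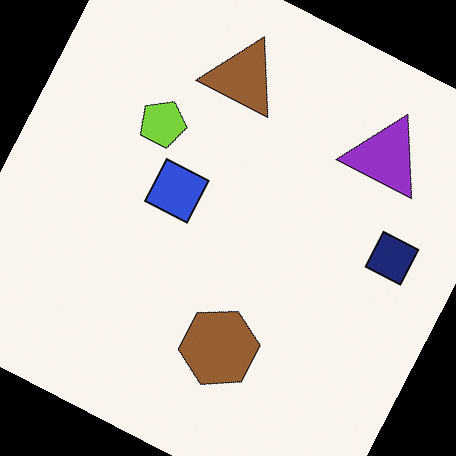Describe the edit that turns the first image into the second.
The second image is the first rotated clockwise by a moderate amount.

Every shape is tilted by the same angle and the image corners show triangular fill wedges — a whole-image rotation by a non-right angle.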